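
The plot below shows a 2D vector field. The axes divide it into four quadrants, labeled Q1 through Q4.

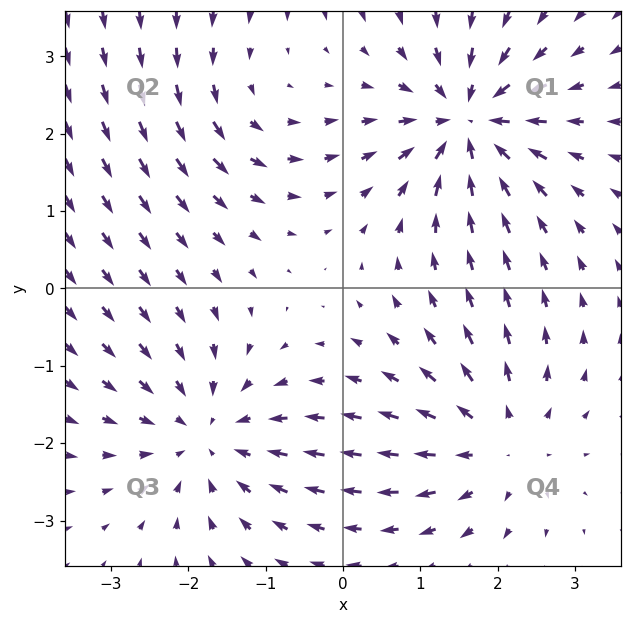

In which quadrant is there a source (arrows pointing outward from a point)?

Q4

The source sits at approximately (2.0, -2.0), which lies in quadrant Q4. The divergence there is about +4, positive as expected for a source.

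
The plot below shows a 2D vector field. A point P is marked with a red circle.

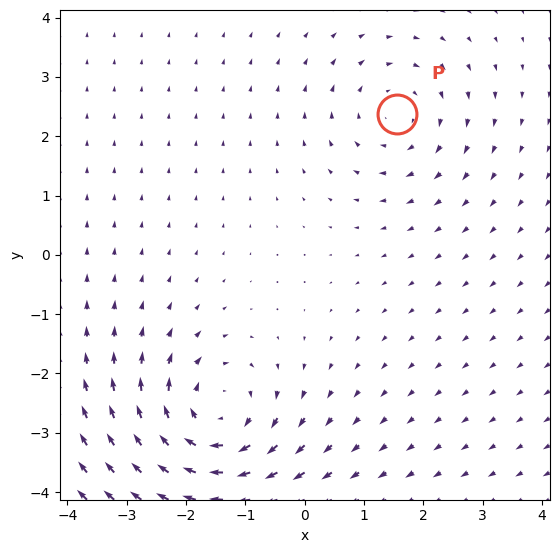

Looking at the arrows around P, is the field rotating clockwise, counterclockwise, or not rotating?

Near P at (1.6, 2.4) the arrows circulate clockwise. The curl (z-component) there is about -3; negative curl means clockwise rotation.

clockwise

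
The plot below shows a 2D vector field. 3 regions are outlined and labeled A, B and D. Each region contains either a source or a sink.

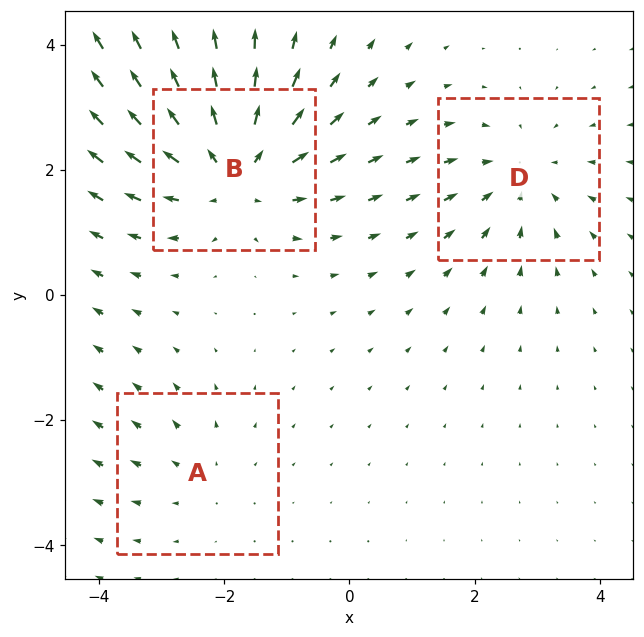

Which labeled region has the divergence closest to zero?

Divergence at each region's feature centre — A: about +2, B: about +4, D: about -3. Region A is closest to zero.

A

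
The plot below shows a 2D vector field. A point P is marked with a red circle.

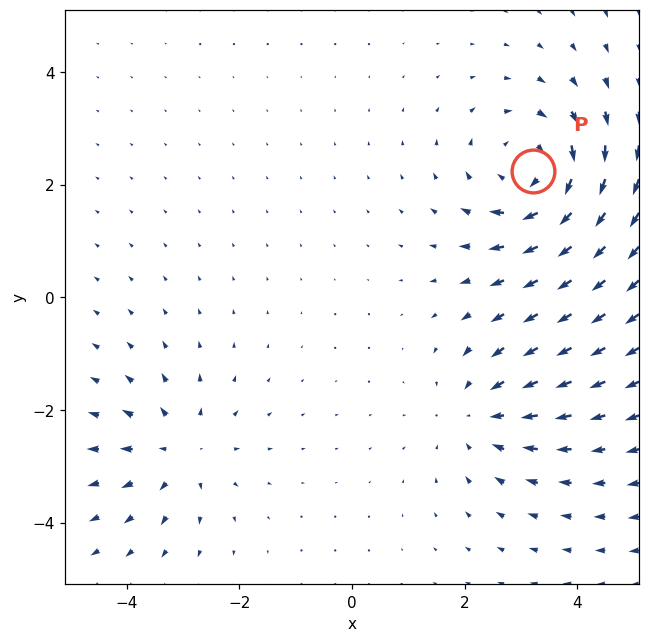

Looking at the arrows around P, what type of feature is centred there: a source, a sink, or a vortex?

vortex

At P (3.2, 2.2) the arrows circulate clockwise. Divergence ≈0, curl about -5 — near-zero divergence with nonzero curl is a vortex.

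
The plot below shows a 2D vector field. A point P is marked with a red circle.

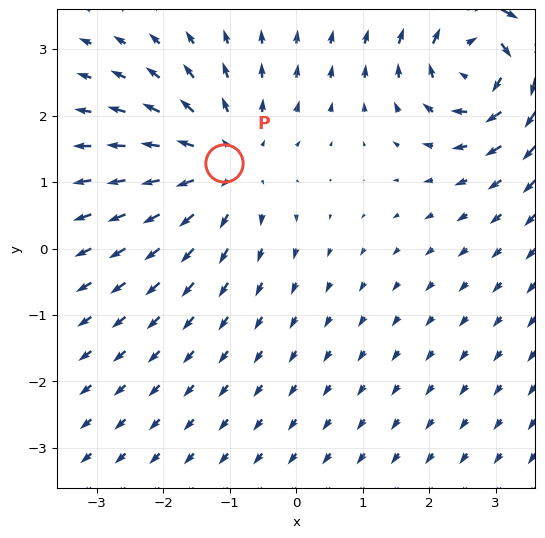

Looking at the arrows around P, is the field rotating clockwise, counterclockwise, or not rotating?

Near P at (-1.1, 1.3) the arrows show no circulation. The curl there is ≈0.

not rotating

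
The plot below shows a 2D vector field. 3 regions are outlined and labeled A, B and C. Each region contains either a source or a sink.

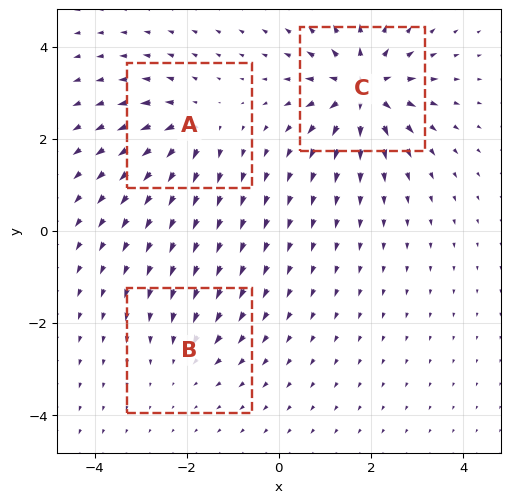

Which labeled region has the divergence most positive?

Divergence at each region's feature centre — A: about +4, B: about -2, C: about +6. Region C is most positive.

C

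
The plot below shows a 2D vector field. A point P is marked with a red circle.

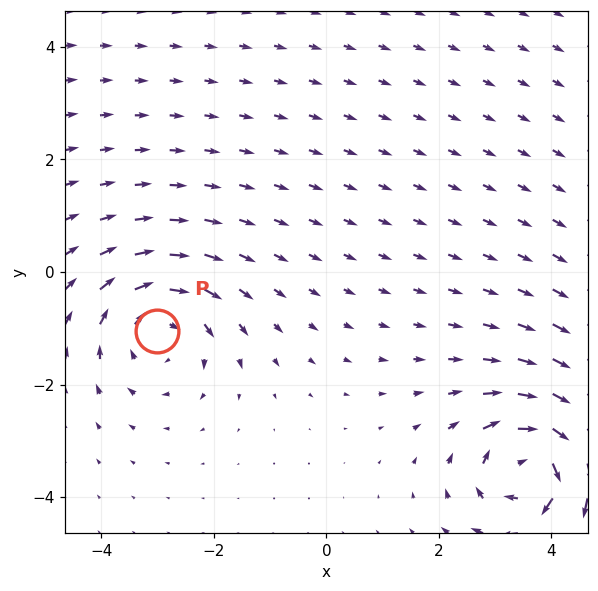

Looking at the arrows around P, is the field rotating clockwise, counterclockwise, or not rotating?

Near P at (-3.0, -1.0) the arrows circulate clockwise. The curl (z-component) there is about -4; negative curl means clockwise rotation.

clockwise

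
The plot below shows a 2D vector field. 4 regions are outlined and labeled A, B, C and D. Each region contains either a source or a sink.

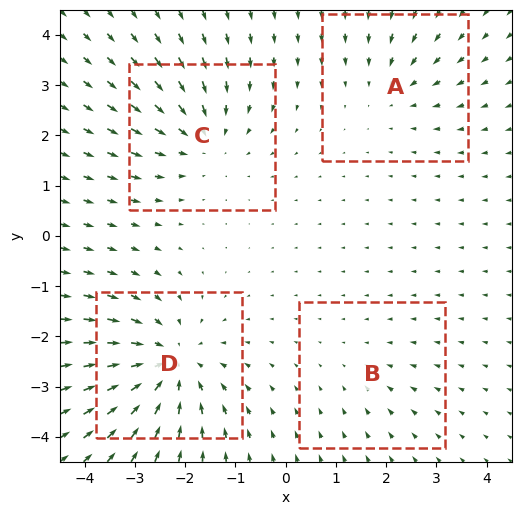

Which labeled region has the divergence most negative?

Divergence at each region's feature centre — A: about -3, B: about -2, C: about -4, D: about -6. Region D is most negative.

D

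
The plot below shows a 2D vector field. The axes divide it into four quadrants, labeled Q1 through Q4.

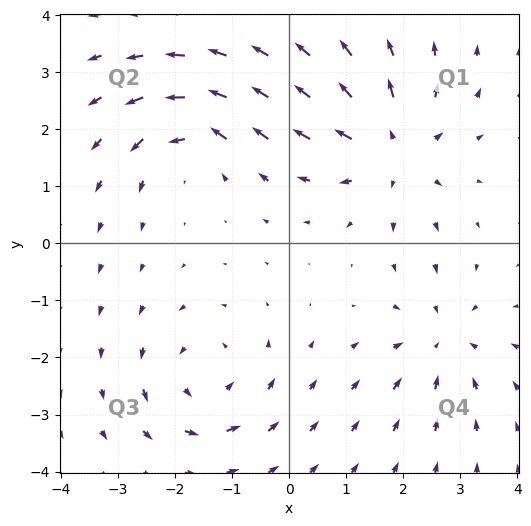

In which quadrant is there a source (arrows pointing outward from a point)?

Q1

The source sits at approximately (1.8, 1.7), which lies in quadrant Q1. The divergence there is about +4, positive as expected for a source.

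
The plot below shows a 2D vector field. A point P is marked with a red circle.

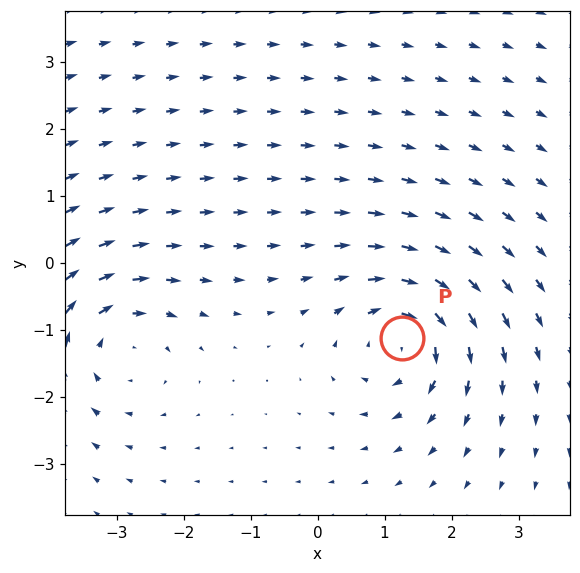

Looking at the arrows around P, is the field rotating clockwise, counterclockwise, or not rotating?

Near P at (1.3, -1.1) the arrows circulate clockwise. The curl (z-component) there is about -5; negative curl means clockwise rotation.

clockwise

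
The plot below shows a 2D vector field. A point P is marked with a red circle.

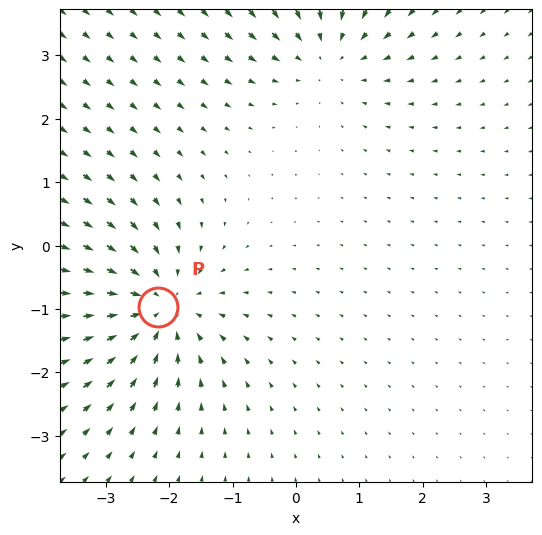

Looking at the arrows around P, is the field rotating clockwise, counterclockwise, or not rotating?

Near P at (-2.2, -1.0) the arrows show no circulation. The curl there is ≈0.

not rotating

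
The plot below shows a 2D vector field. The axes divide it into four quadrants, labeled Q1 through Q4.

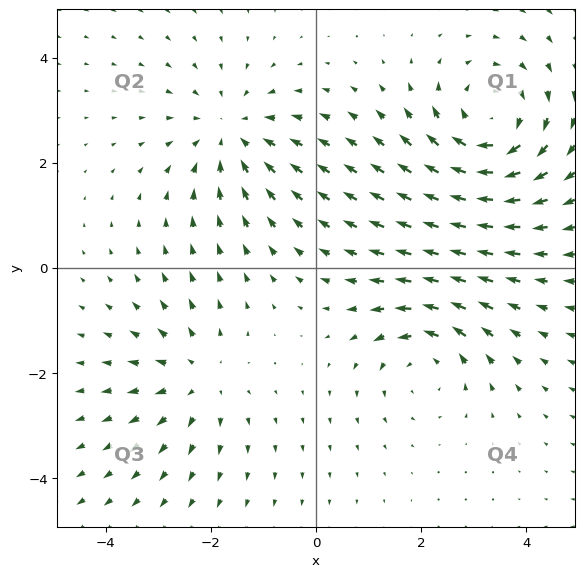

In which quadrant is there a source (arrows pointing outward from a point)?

The source sits at approximately (-2.2, -2.1), which lies in quadrant Q3. The divergence there is about +3, positive as expected for a source.

Q3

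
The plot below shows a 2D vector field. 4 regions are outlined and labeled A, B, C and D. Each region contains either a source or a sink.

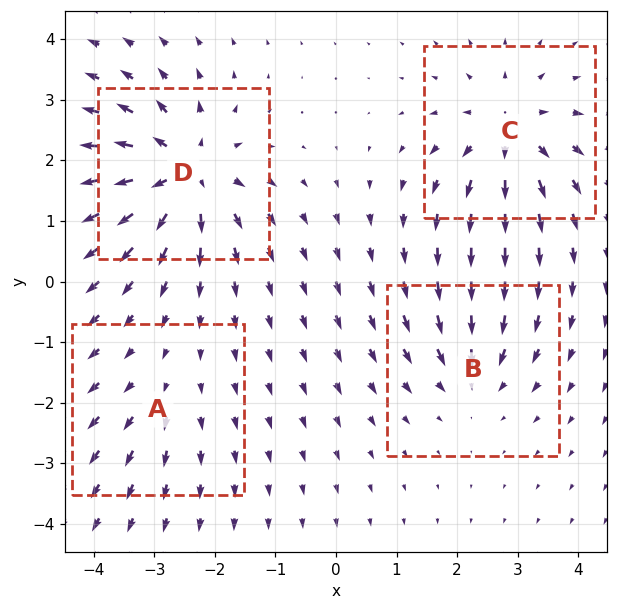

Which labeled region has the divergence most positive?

Divergence at each region's feature centre — A: about +2, B: about -4, C: about +6, D: about +8. Region D is most positive.

D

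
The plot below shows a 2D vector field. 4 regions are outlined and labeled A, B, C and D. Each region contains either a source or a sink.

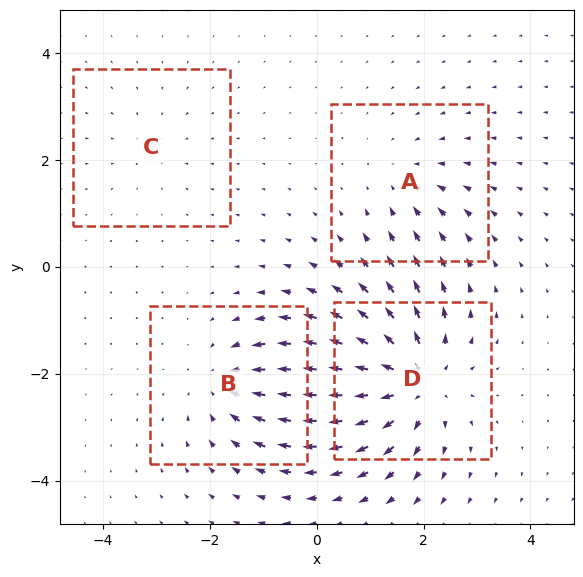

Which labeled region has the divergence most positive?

Divergence at each region's feature centre — A: about -3, B: about -4, C: about -2, D: about +7. Region D is most positive.

D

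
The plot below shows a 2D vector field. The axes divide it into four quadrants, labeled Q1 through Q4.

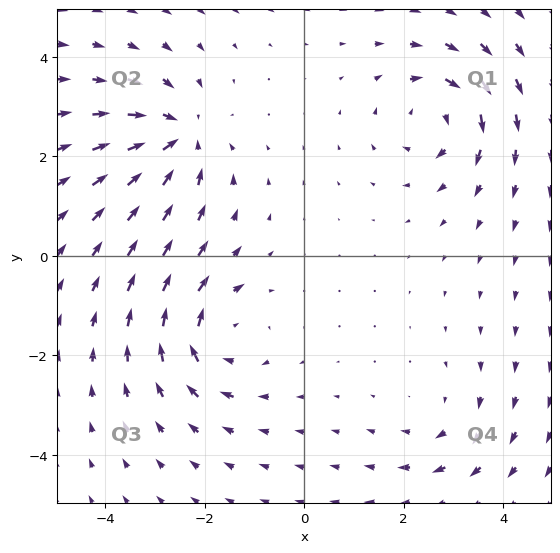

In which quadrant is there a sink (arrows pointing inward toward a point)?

The sink sits at approximately (-2.5, 2.4), which lies in quadrant Q2. The divergence there is about -5, negative as expected for a sink.

Q2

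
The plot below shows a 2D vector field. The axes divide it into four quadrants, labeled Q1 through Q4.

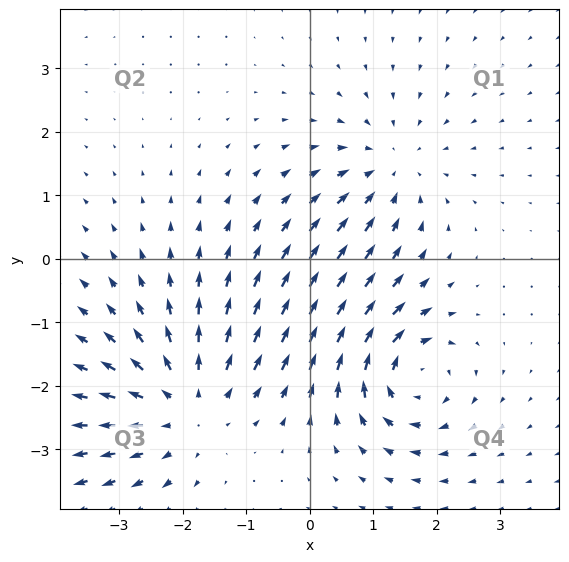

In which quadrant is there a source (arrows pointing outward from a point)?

The source sits at approximately (-1.9, -2.3), which lies in quadrant Q3. The divergence there is about +3, positive as expected for a source.

Q3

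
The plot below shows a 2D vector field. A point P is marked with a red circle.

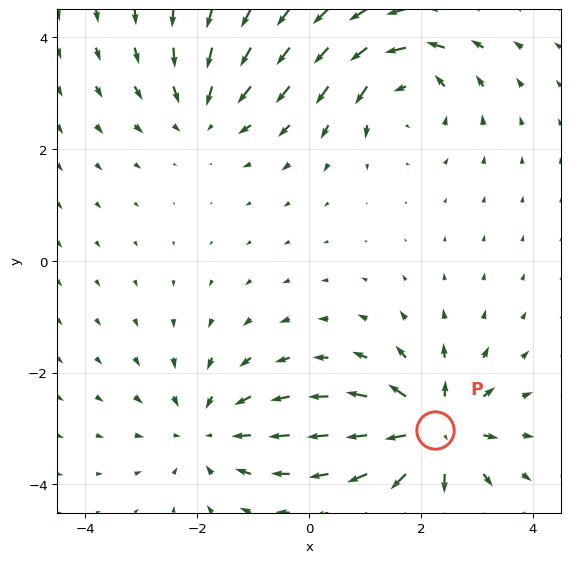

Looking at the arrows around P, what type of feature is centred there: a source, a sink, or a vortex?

source

At P (2.3, -3.0) the arrows spread outward. Divergence about +7, curl ≈0 — positive divergence with near-zero curl is a source.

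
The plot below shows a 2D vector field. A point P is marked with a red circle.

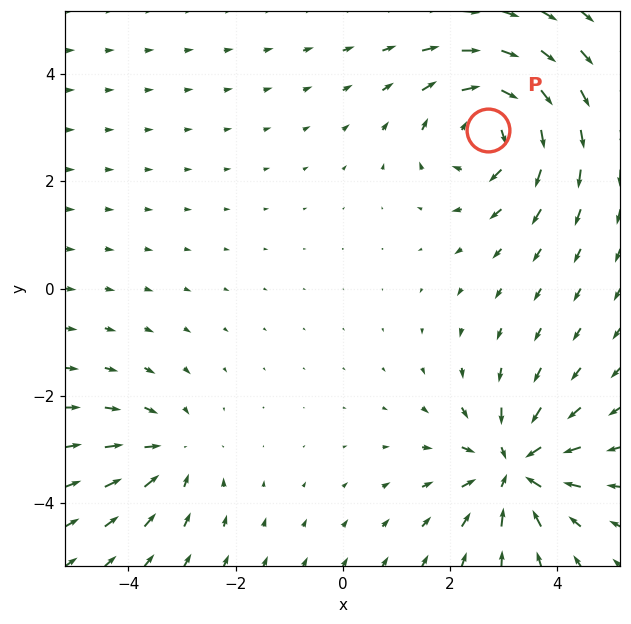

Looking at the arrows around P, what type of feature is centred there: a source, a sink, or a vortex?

vortex

At P (2.7, 3.0) the arrows circulate clockwise. Divergence ≈0, curl about -4 — near-zero divergence with nonzero curl is a vortex.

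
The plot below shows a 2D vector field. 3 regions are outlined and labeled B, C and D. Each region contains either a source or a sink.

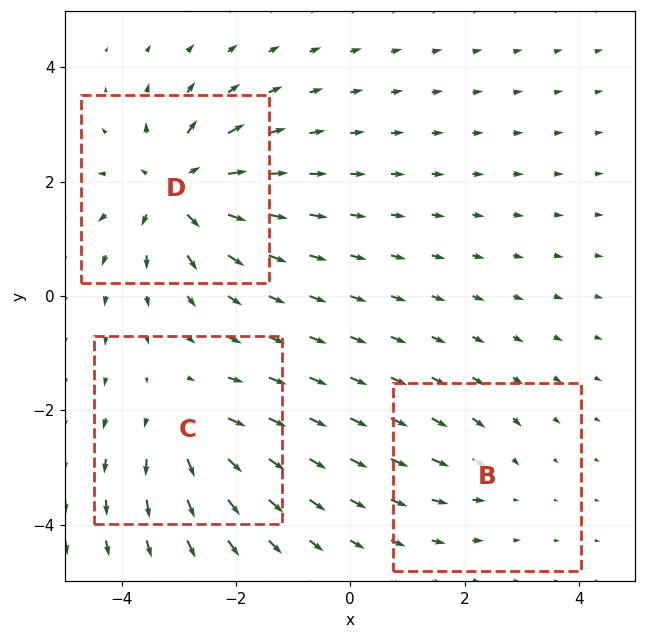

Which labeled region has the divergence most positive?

D

Divergence at each region's feature centre — B: about -2, C: about +4, D: about +6. Region D is most positive.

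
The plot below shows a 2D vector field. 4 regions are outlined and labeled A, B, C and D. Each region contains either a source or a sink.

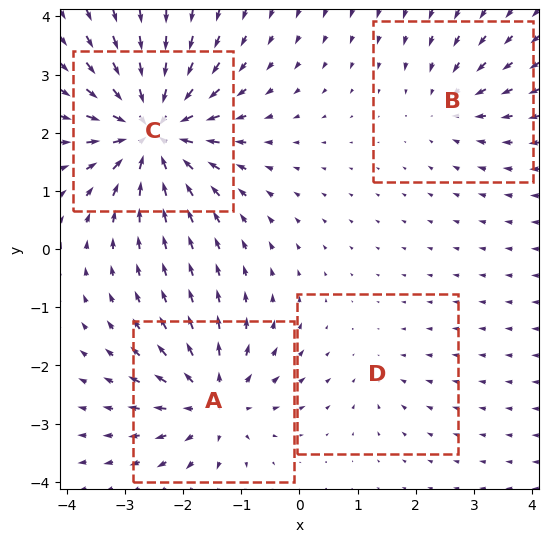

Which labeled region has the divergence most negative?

C

Divergence at each region's feature centre — A: about +6, B: about -4, C: about -9, D: about -2. Region C is most negative.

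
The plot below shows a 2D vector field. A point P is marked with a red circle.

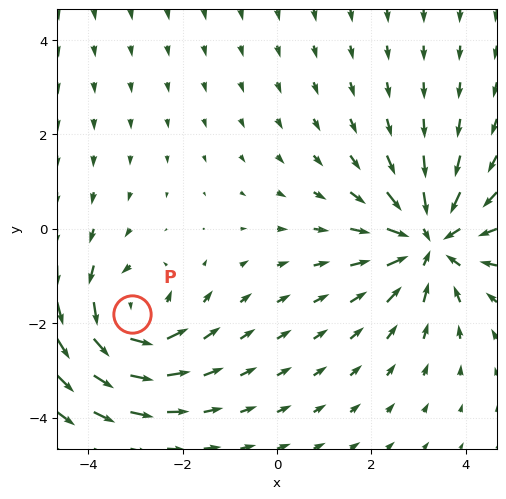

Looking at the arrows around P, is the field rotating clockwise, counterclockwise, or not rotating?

Near P at (-3.1, -1.8) the arrows circulate counterclockwise. The curl (z-component) there is about +3; positive curl means counterclockwise rotation.

counterclockwise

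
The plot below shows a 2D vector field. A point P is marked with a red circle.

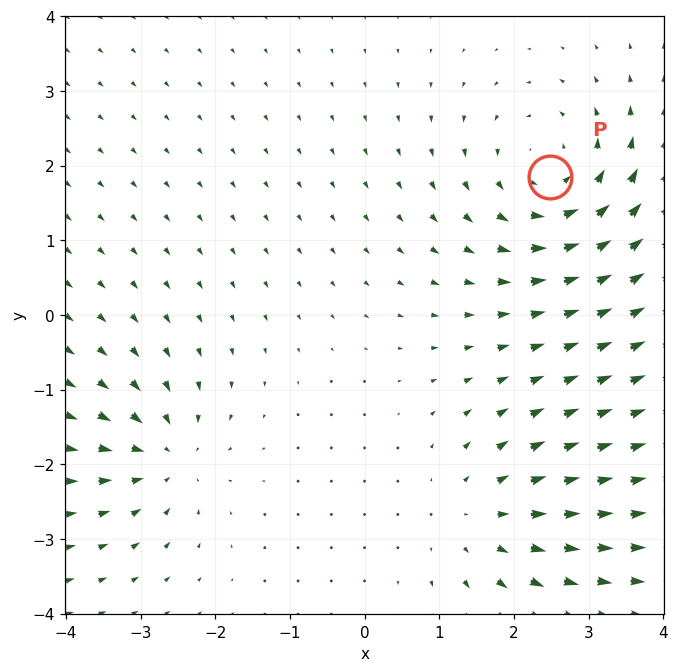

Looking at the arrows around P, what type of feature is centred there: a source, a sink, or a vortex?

At P (2.5, 1.9) the arrows circulate counterclockwise. Divergence ≈0, curl about +4 — near-zero divergence with nonzero curl is a vortex.

vortex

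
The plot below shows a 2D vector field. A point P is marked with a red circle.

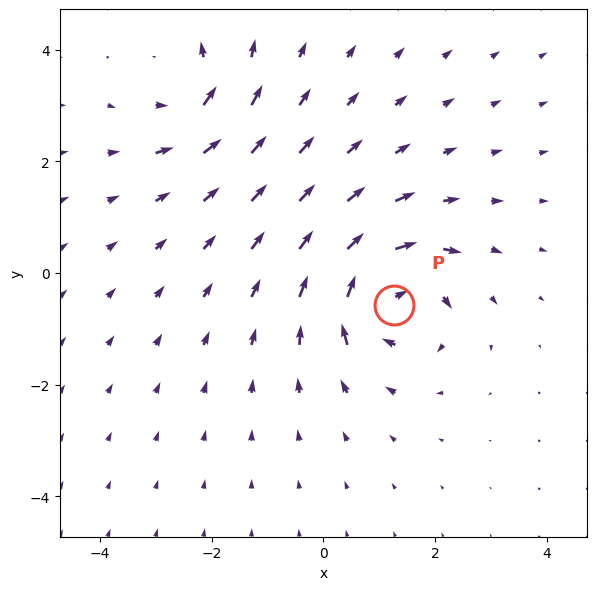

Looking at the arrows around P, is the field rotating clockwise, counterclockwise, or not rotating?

clockwise

Near P at (1.3, -0.6) the arrows circulate clockwise. The curl (z-component) there is about -6; negative curl means clockwise rotation.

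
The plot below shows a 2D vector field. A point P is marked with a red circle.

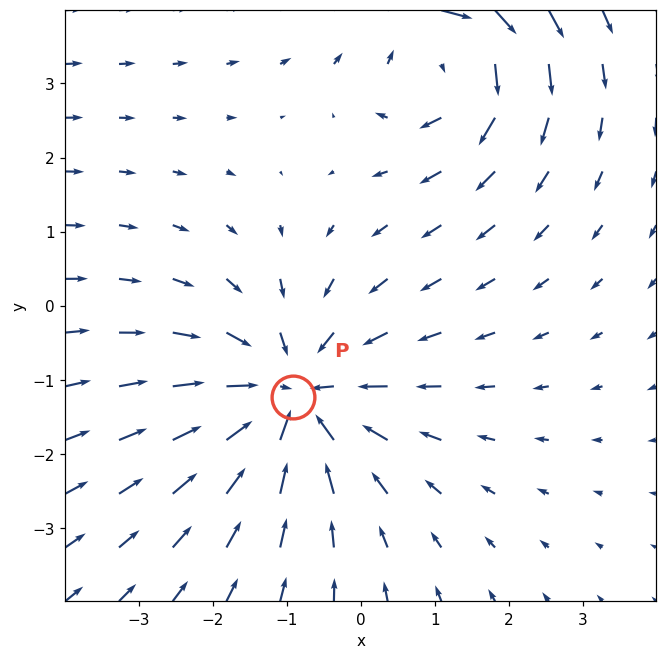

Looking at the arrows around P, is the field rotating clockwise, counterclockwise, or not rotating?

Near P at (-0.9, -1.2) the arrows show no circulation. The curl there is ≈0.

not rotating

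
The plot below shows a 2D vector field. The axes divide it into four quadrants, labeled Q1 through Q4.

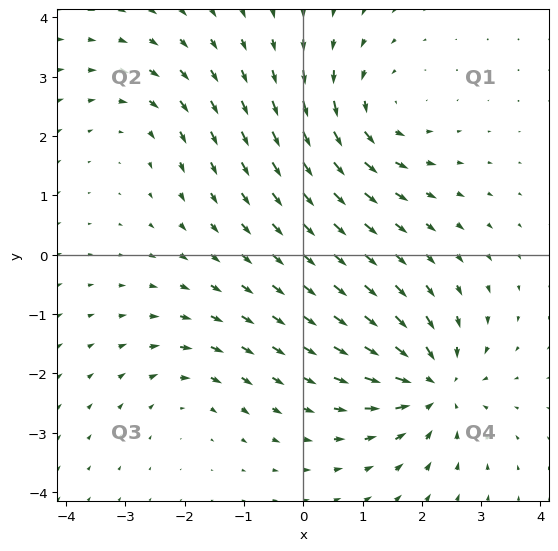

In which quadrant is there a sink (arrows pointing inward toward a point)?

The sink sits at approximately (2.2, -2.2), which lies in quadrant Q4. The divergence there is about -6, negative as expected for a sink.

Q4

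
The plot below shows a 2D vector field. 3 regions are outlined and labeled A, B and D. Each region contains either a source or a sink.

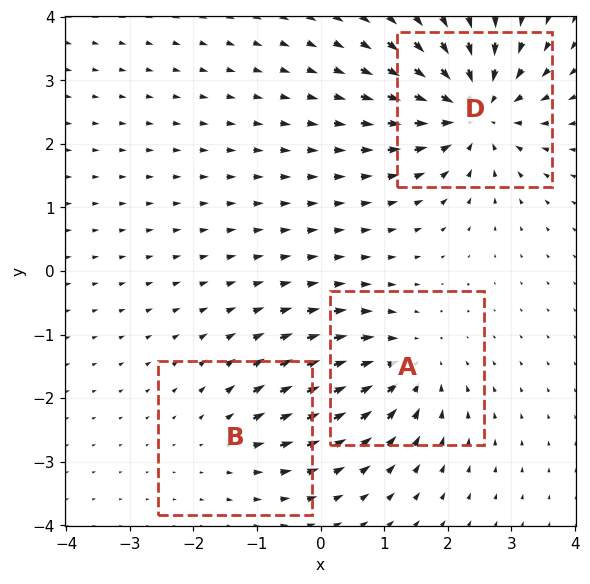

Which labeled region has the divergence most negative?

Divergence at each region's feature centre — A: about -3, B: about +2, D: about -5. Region D is most negative.

D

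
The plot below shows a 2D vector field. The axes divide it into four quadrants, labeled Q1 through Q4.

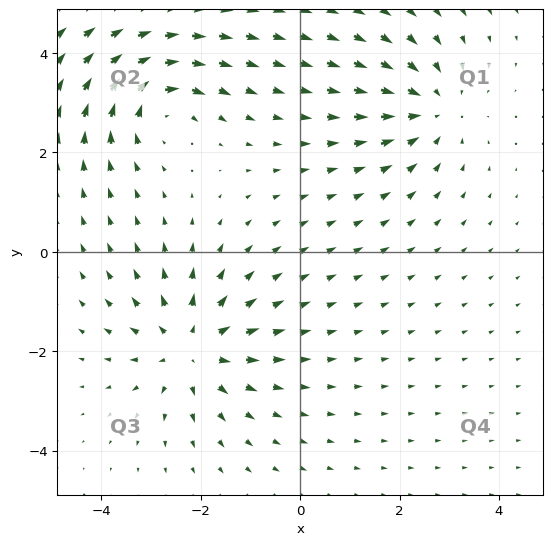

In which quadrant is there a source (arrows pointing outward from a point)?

The source sits at approximately (-2.2, -1.9), which lies in quadrant Q3. The divergence there is about +5, positive as expected for a source.

Q3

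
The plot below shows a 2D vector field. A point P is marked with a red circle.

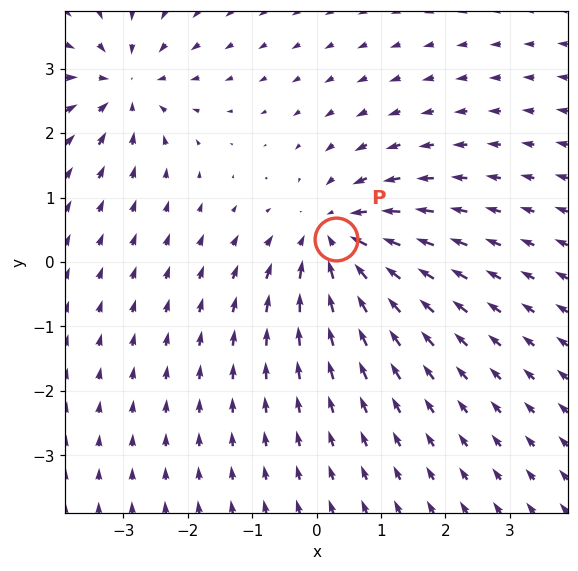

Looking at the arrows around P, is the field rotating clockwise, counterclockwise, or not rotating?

Near P at (0.3, 0.4) the arrows show no circulation. The curl there is ≈0.

not rotating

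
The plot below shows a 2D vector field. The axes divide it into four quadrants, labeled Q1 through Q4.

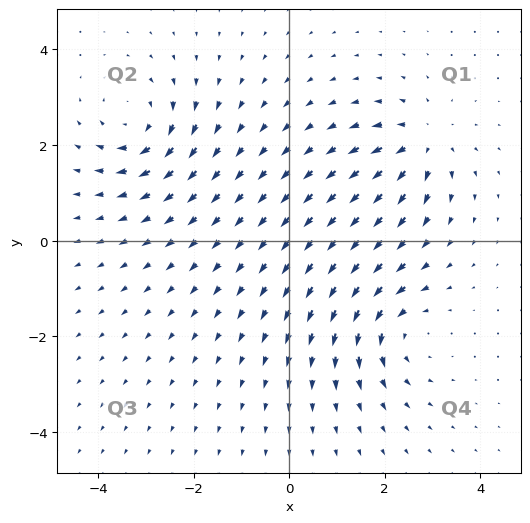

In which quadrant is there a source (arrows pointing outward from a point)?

The source sits at approximately (2.8, 2.1), which lies in quadrant Q1. The divergence there is about +5, positive as expected for a source.

Q1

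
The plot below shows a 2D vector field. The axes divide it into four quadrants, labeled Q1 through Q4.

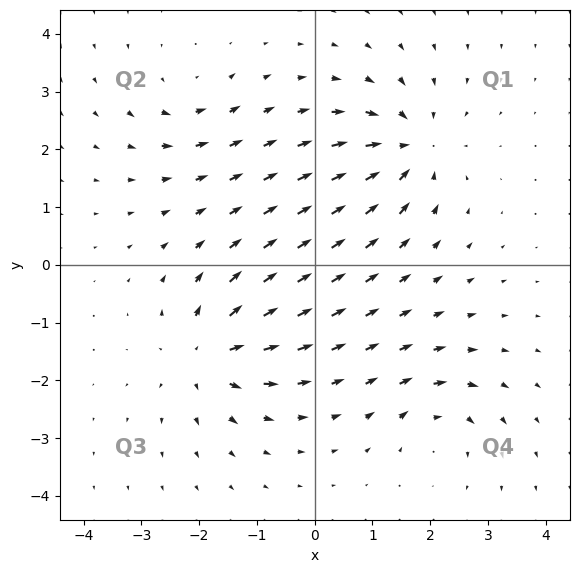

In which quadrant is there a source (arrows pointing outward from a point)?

Q3

The source sits at approximately (-1.9, -1.6), which lies in quadrant Q3. The divergence there is about +6, positive as expected for a source.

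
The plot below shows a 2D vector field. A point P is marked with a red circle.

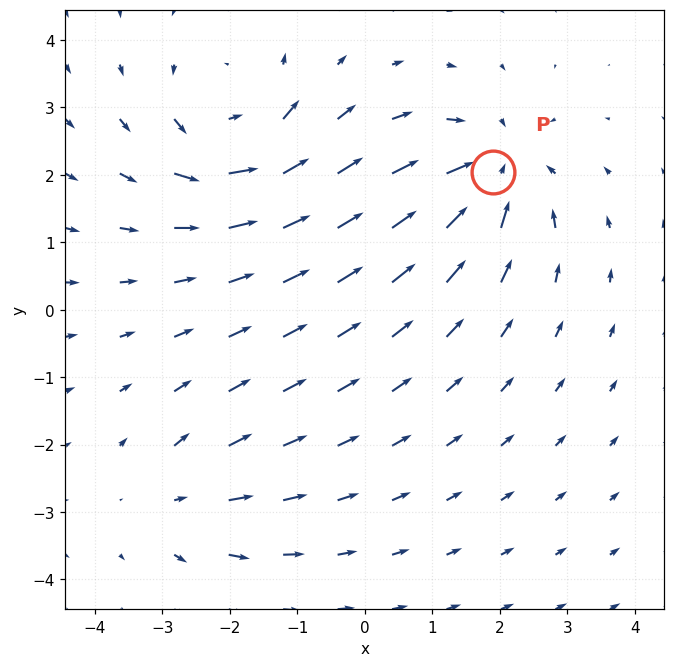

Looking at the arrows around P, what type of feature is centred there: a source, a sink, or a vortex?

sink

At P (1.9, 2.0) the arrows converge inward. Divergence about -5, curl ≈0 — negative divergence with near-zero curl is a sink.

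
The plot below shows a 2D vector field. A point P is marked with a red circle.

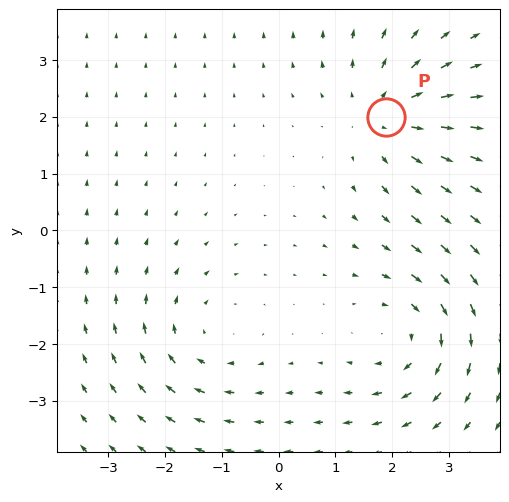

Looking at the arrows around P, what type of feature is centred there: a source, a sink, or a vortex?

source

At P (1.9, 2.0) the arrows spread outward. Divergence about +3, curl ≈0 — positive divergence with near-zero curl is a source.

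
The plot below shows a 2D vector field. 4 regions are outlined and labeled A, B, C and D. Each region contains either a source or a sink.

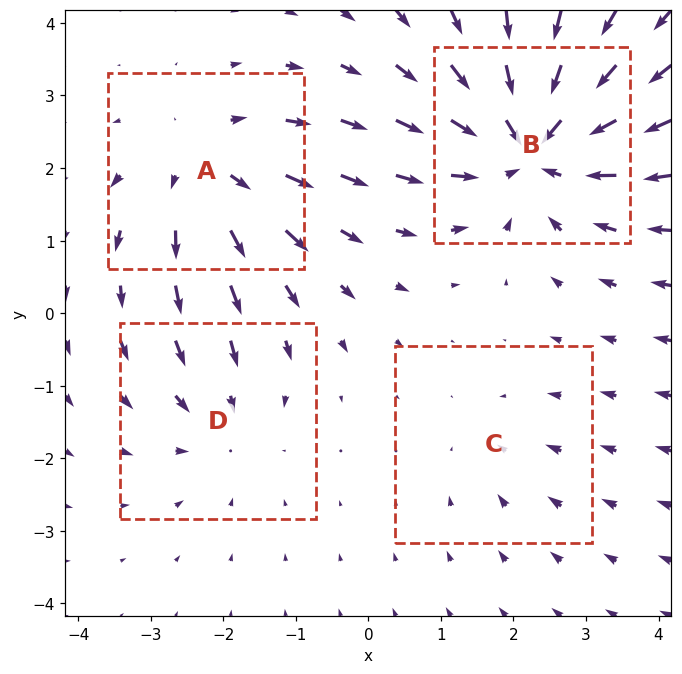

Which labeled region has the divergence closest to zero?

Divergence at each region's feature centre — A: about +4, B: about -6, C: about -2, D: about -3. Region C is closest to zero.

C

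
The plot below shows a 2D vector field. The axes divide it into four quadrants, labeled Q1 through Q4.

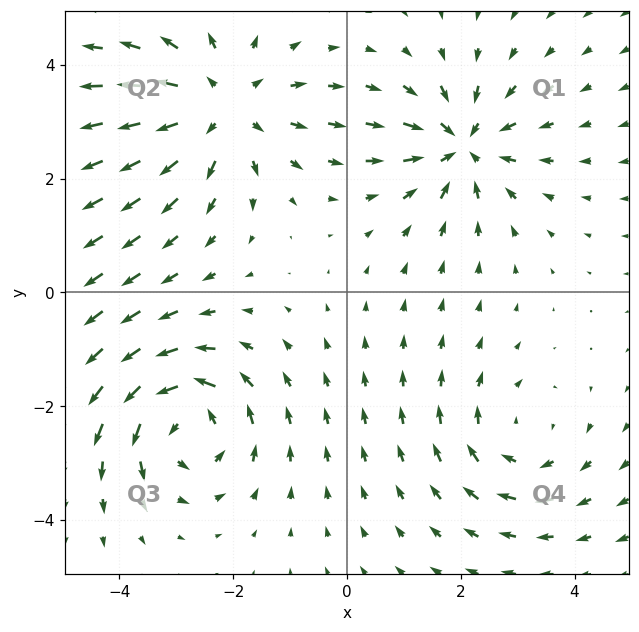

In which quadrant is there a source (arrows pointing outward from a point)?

The source sits at approximately (-2.2, 3.3), which lies in quadrant Q2. The divergence there is about +4, positive as expected for a source.

Q2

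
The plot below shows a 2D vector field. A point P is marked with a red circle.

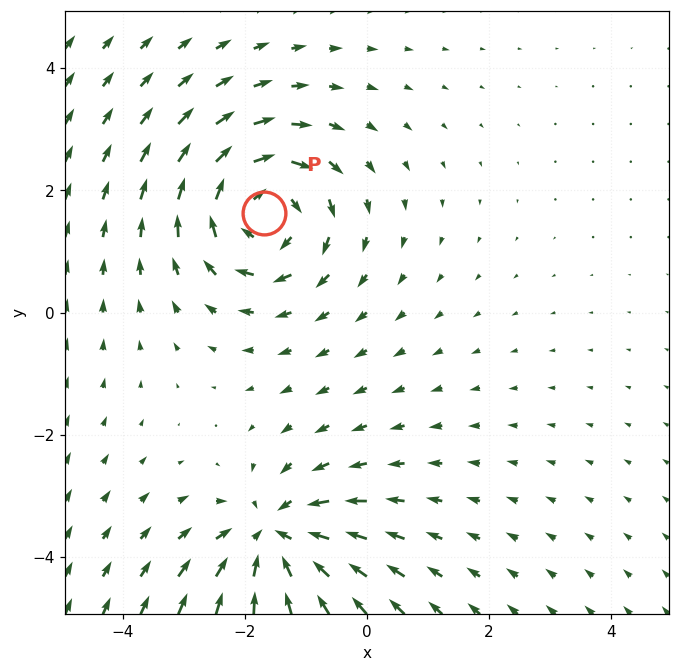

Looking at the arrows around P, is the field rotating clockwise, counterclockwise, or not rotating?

Near P at (-1.7, 1.6) the arrows circulate clockwise. The curl (z-component) there is about -6; negative curl means clockwise rotation.

clockwise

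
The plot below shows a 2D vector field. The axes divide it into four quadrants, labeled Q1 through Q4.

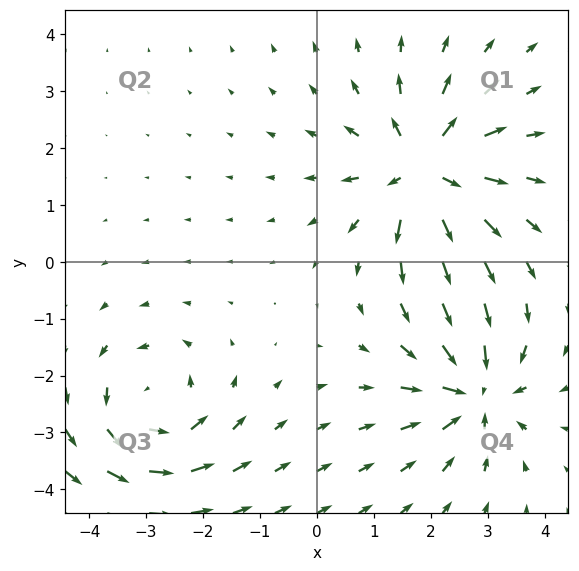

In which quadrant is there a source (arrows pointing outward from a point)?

The source sits at approximately (1.9, 1.6), which lies in quadrant Q1. The divergence there is about +6, positive as expected for a source.

Q1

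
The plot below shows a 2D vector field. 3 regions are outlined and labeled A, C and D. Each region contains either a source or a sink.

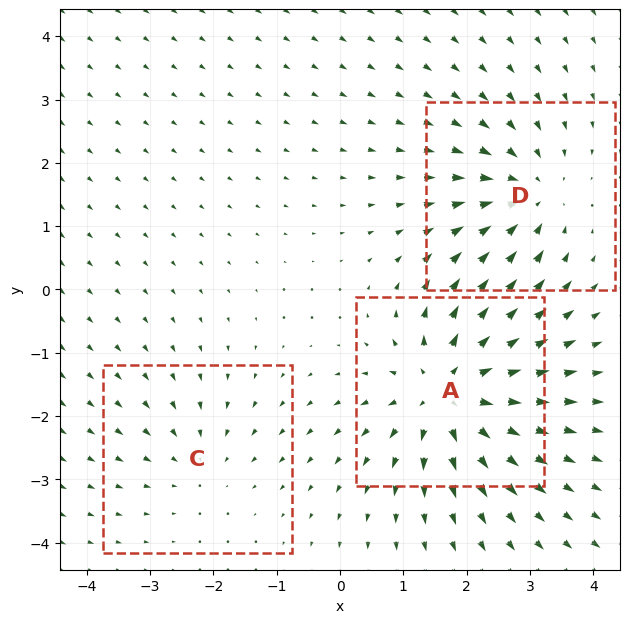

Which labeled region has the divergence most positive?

Divergence at each region's feature centre — A: about +5, C: about -2, D: about -3. Region A is most positive.

A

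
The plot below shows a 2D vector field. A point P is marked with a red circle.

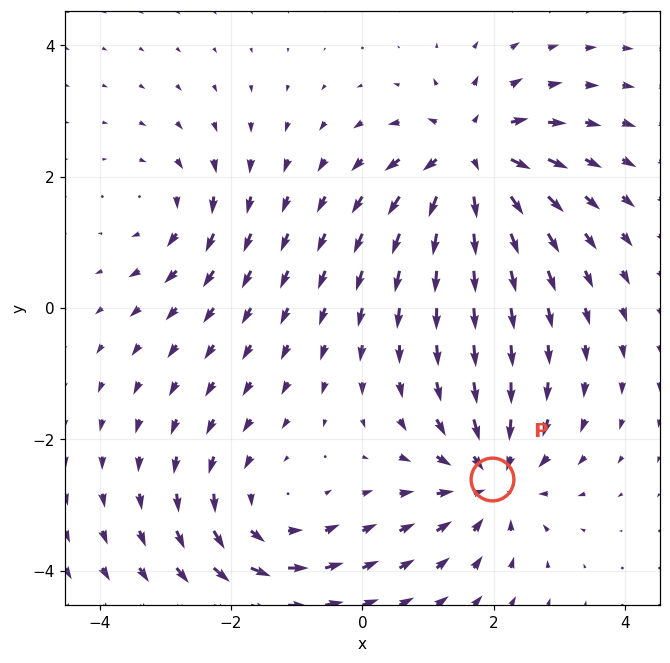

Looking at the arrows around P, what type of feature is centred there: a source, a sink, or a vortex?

At P (2.0, -2.6) the arrows converge inward. Divergence about -5, curl ≈0 — negative divergence with near-zero curl is a sink.

sink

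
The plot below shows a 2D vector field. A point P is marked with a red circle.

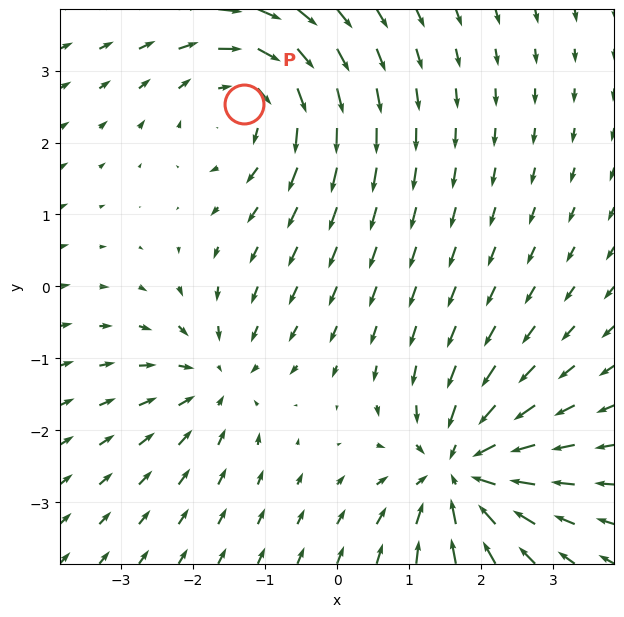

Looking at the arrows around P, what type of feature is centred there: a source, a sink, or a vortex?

At P (-1.3, 2.5) the arrows circulate clockwise. Divergence ≈0, curl about -4 — near-zero divergence with nonzero curl is a vortex.

vortex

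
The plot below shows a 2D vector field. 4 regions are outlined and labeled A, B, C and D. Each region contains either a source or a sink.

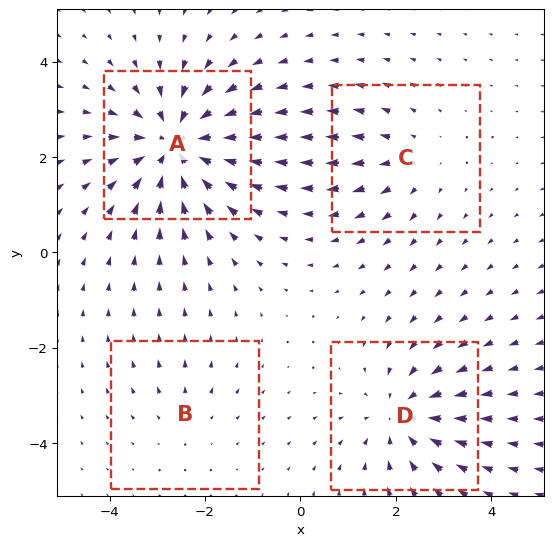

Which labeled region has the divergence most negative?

A

Divergence at each region's feature centre — A: about -6, B: about +2, C: about +3, D: about -4. Region A is most negative.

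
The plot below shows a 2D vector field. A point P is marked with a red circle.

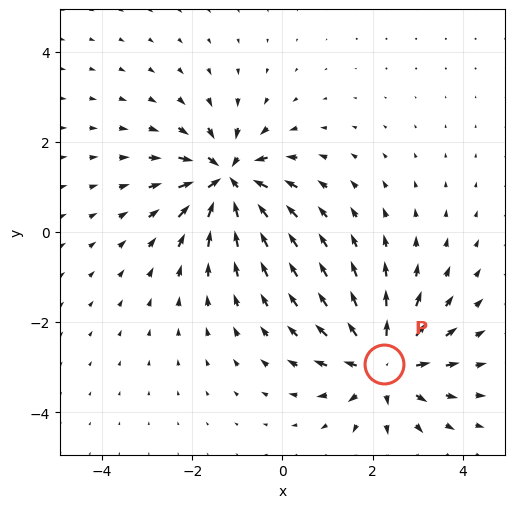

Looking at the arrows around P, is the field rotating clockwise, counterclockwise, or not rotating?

Near P at (2.2, -2.9) the arrows show no circulation. The curl there is ≈0.

not rotating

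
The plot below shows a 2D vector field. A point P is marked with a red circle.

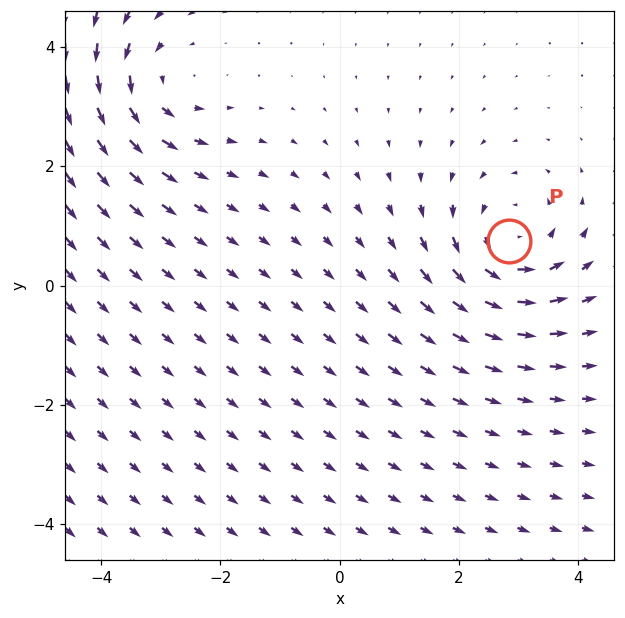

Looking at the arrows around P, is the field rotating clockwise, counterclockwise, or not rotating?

counterclockwise

Near P at (2.8, 0.7) the arrows circulate counterclockwise. The curl (z-component) there is about +4; positive curl means counterclockwise rotation.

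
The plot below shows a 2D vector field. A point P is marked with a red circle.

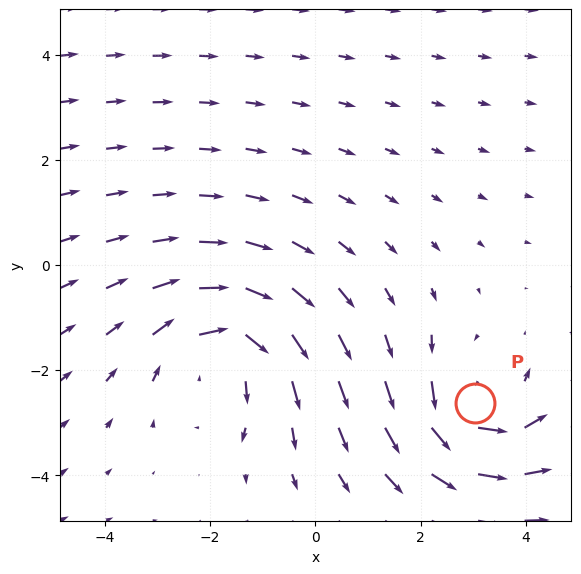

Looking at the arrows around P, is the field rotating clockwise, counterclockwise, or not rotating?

Near P at (3.0, -2.6) the arrows circulate counterclockwise. The curl (z-component) there is about +4; positive curl means counterclockwise rotation.

counterclockwise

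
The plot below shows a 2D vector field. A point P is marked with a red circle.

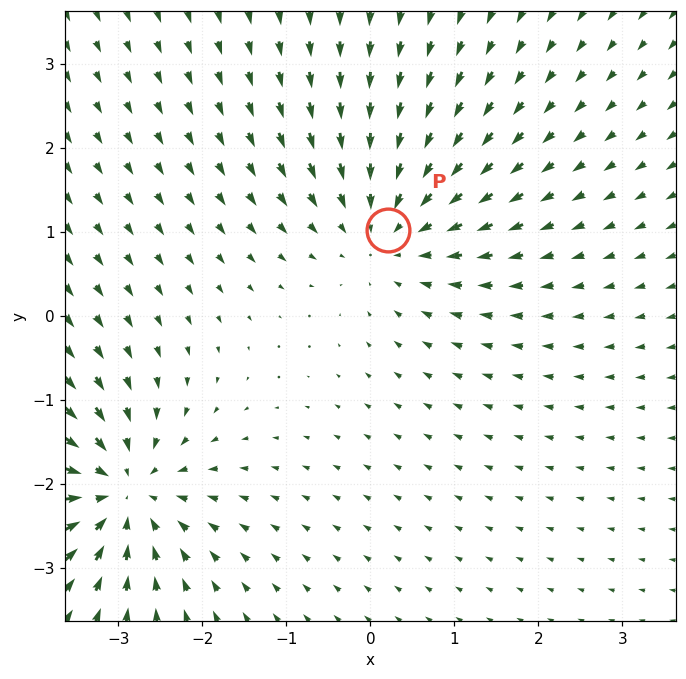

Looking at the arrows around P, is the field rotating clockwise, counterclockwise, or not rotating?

Near P at (0.2, 1.0) the arrows show no circulation. The curl there is ≈0.

not rotating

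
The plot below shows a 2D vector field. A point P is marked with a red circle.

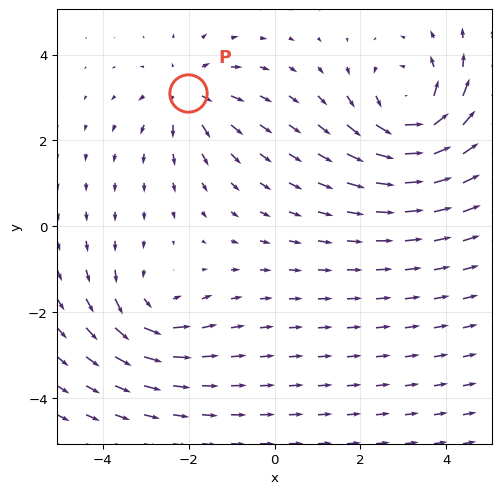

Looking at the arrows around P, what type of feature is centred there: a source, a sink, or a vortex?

At P (-2.0, 3.1) the arrows spread outward. Divergence about +3, curl ≈0 — positive divergence with near-zero curl is a source.

source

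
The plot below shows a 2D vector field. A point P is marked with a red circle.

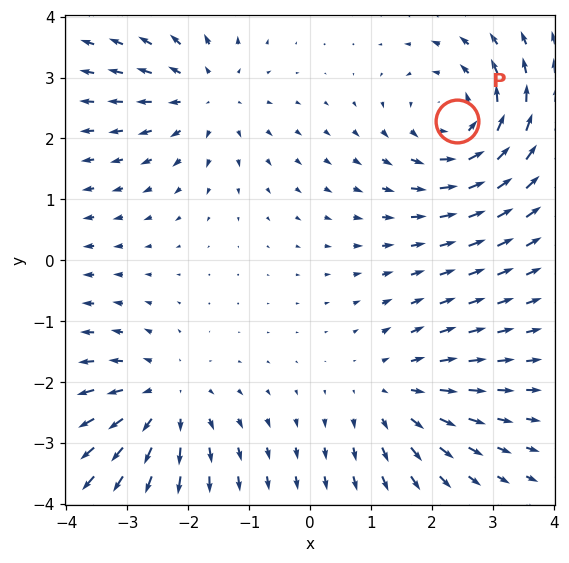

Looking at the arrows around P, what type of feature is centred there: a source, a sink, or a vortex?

vortex

At P (2.4, 2.3) the arrows circulate counterclockwise. Divergence ≈0, curl about +4 — near-zero divergence with nonzero curl is a vortex.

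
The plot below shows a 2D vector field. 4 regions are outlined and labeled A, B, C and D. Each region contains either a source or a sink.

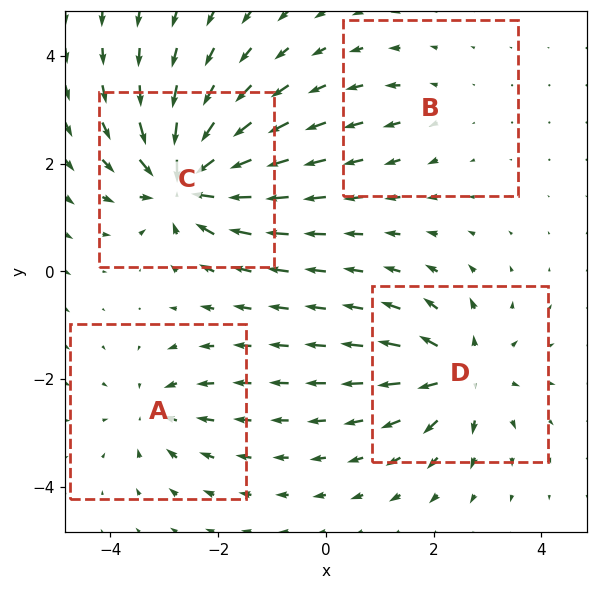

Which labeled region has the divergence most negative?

C

Divergence at each region's feature centre — A: about -4, B: about +3, C: about -9, D: about +6. Region C is most negative.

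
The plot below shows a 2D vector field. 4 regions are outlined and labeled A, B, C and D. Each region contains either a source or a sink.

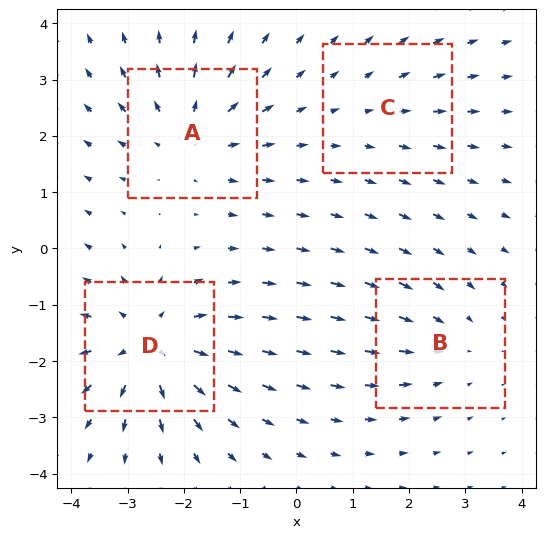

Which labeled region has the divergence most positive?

Divergence at each region's feature centre — A: about +4, B: about -3, C: about +2, D: about +6. Region D is most positive.

D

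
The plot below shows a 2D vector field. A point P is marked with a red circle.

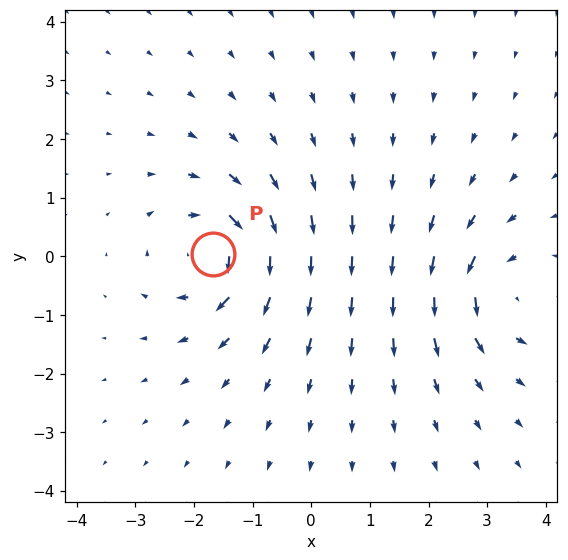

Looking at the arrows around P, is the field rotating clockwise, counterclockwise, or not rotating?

clockwise

Near P at (-1.7, 0.0) the arrows circulate clockwise. The curl (z-component) there is about -6; negative curl means clockwise rotation.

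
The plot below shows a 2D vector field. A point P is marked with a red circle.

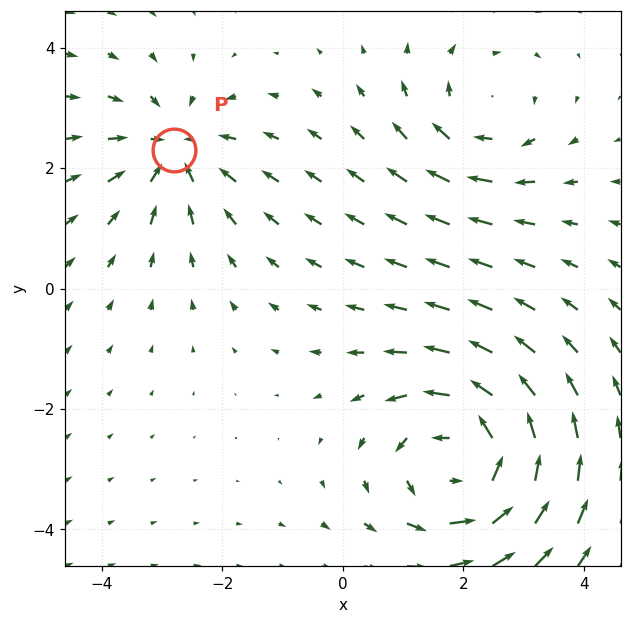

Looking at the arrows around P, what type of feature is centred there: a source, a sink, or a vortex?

At P (-2.8, 2.3) the arrows converge inward. Divergence about -3, curl ≈0 — negative divergence with near-zero curl is a sink.

sink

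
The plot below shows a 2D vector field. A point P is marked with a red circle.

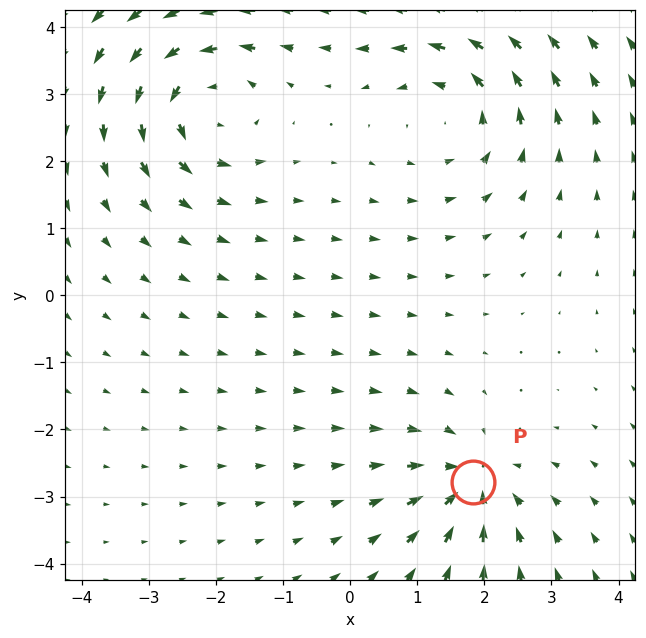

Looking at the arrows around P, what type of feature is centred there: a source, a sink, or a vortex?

At P (1.8, -2.8) the arrows converge inward. Divergence about -5, curl ≈0 — negative divergence with near-zero curl is a sink.

sink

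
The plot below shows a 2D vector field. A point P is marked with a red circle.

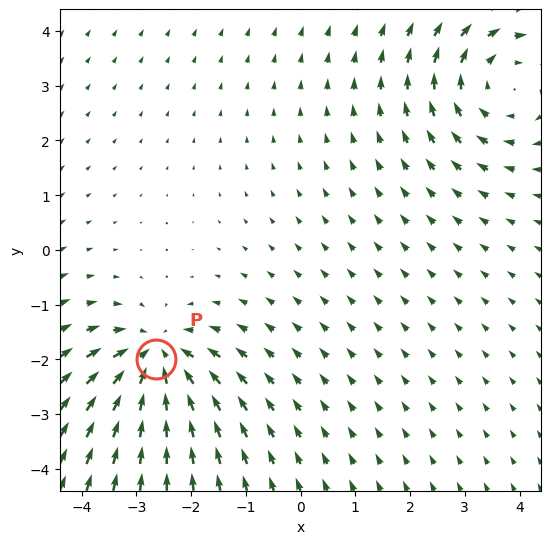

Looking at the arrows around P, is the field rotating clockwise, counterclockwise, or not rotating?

Near P at (-2.6, -2.0) the arrows show no circulation. The curl there is ≈0.

not rotating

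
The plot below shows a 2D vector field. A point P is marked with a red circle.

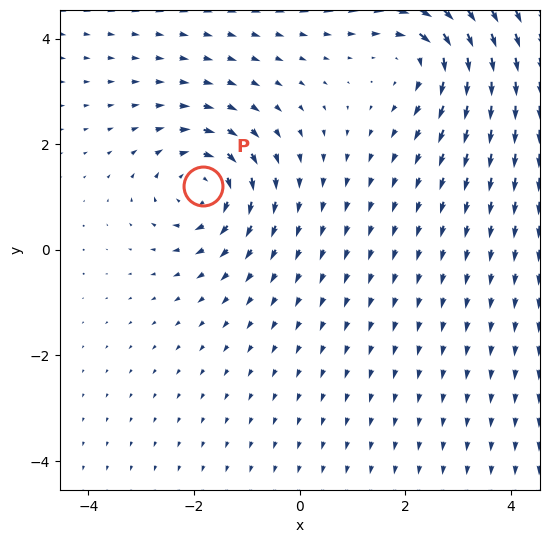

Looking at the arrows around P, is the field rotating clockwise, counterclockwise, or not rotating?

Near P at (-1.8, 1.2) the arrows circulate clockwise. The curl (z-component) there is about -3; negative curl means clockwise rotation.

clockwise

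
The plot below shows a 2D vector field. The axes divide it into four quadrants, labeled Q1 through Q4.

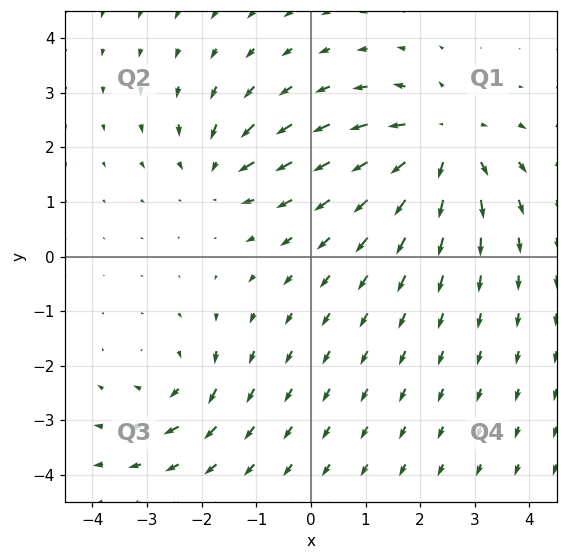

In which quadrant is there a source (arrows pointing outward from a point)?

The source sits at approximately (2.4, 2.1), which lies in quadrant Q1. The divergence there is about +4, positive as expected for a source.

Q1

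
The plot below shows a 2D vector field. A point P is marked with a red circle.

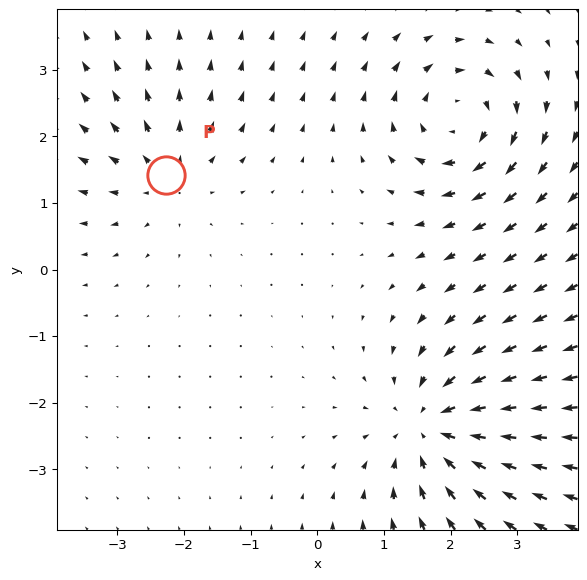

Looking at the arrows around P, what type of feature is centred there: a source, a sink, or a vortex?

source

At P (-2.3, 1.4) the arrows spread outward. Divergence about +3, curl ≈0 — positive divergence with near-zero curl is a source.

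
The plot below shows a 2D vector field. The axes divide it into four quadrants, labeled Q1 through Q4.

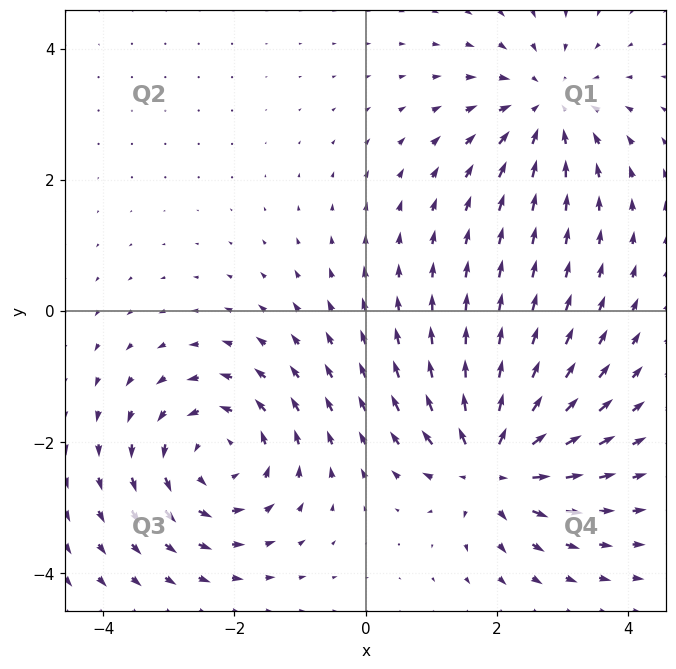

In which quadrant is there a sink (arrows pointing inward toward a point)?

The sink sits at approximately (2.8, 3.1), which lies in quadrant Q1. The divergence there is about -4, negative as expected for a sink.

Q1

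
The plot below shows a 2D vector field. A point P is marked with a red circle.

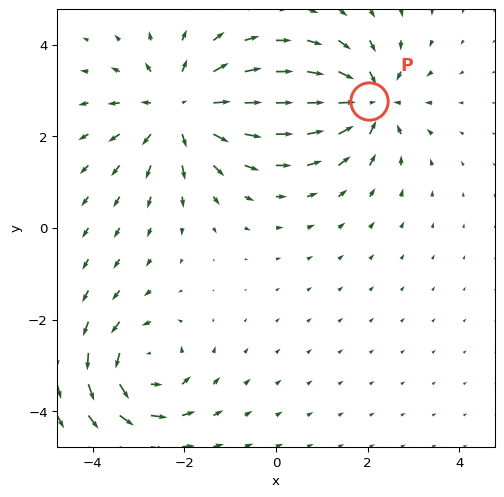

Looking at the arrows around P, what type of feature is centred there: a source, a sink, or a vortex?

At P (2.0, 2.8) the arrows converge inward. Divergence about -5, curl ≈0 — negative divergence with near-zero curl is a sink.

sink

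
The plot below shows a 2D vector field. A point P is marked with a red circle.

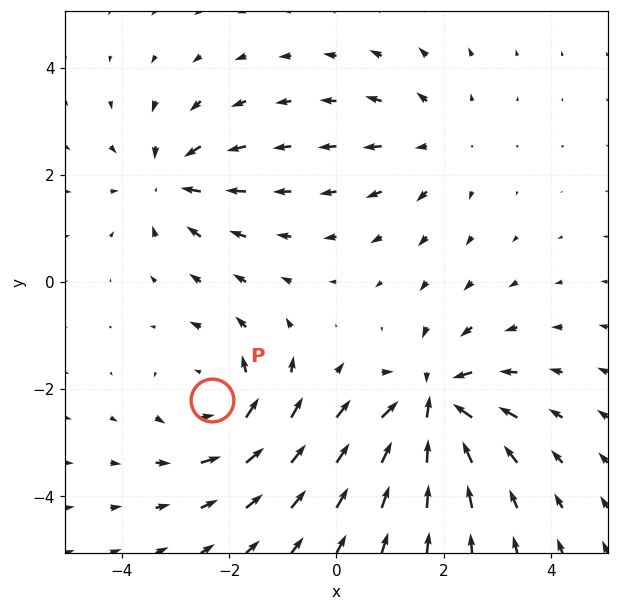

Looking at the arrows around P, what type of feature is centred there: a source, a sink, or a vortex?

At P (-2.3, -2.2) the arrows circulate counterclockwise. Divergence ≈0, curl about +3 — near-zero divergence with nonzero curl is a vortex.

vortex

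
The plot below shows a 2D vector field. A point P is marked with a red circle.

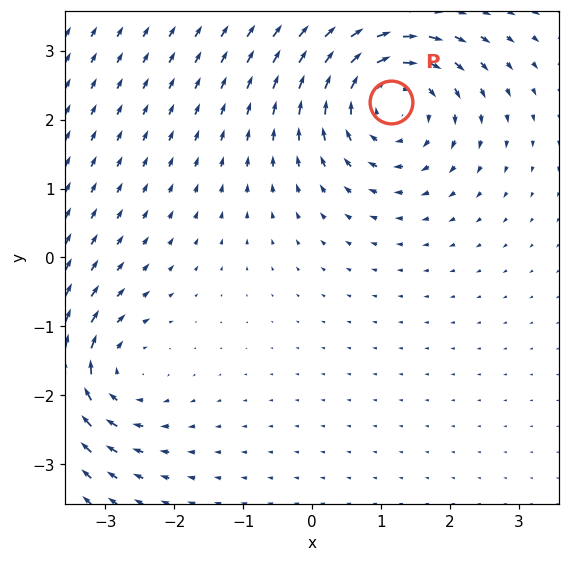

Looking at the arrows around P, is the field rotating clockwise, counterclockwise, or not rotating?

Near P at (1.1, 2.3) the arrows circulate clockwise. The curl (z-component) there is about -5; negative curl means clockwise rotation.

clockwise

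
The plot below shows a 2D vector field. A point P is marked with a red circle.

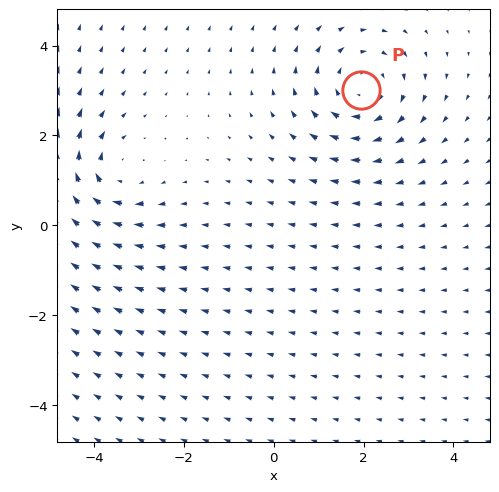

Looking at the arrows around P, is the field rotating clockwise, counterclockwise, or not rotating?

clockwise

Near P at (1.9, 3.0) the arrows circulate clockwise. The curl (z-component) there is about -4; negative curl means clockwise rotation.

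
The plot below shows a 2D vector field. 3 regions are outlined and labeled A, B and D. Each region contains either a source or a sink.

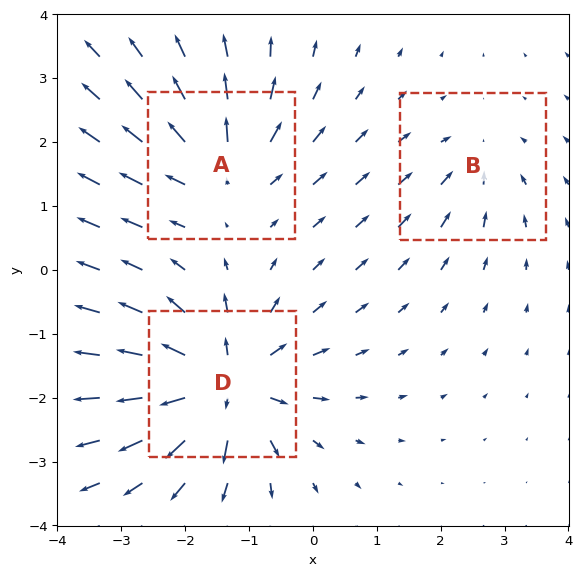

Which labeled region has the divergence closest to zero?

B

Divergence at each region's feature centre — A: about +4, B: about -2, D: about +7. Region B is closest to zero.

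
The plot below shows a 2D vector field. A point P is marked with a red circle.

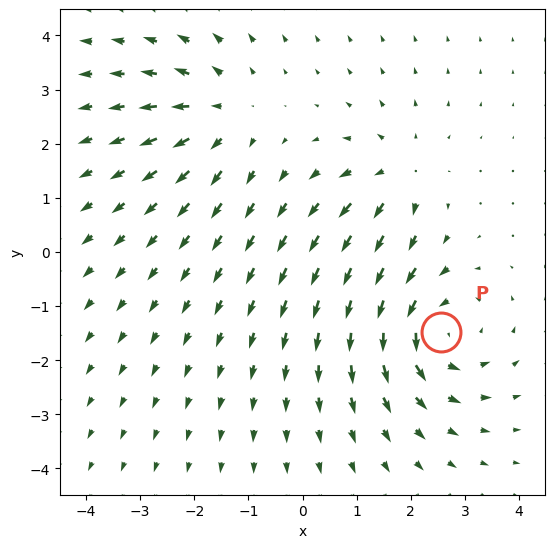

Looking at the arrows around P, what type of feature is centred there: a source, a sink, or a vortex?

vortex

At P (2.6, -1.5) the arrows circulate counterclockwise. Divergence ≈0, curl about +4 — near-zero divergence with nonzero curl is a vortex.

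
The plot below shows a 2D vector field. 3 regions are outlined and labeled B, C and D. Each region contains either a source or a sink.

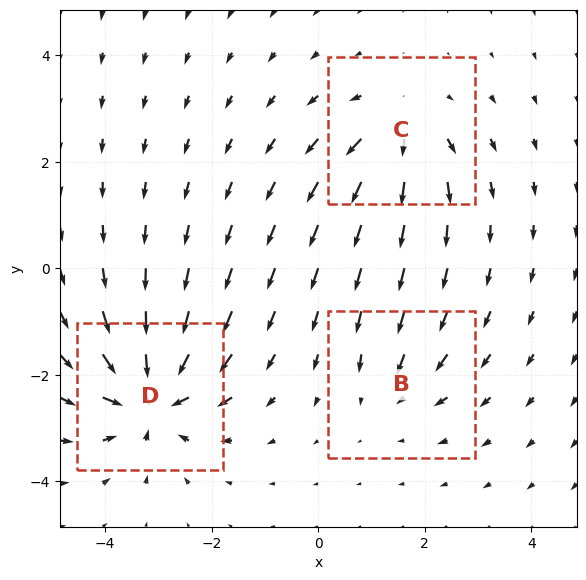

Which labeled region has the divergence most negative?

D

Divergence at each region's feature centre — B: about -2, C: about +3, D: about -5. Region D is most negative.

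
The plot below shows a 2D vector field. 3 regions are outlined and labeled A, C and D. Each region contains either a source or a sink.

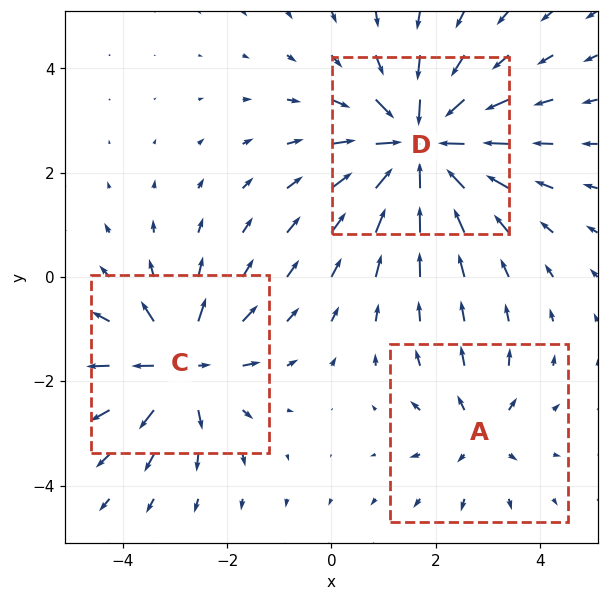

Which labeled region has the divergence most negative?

D

Divergence at each region's feature centre — A: about +2, C: about +4, D: about -6. Region D is most negative.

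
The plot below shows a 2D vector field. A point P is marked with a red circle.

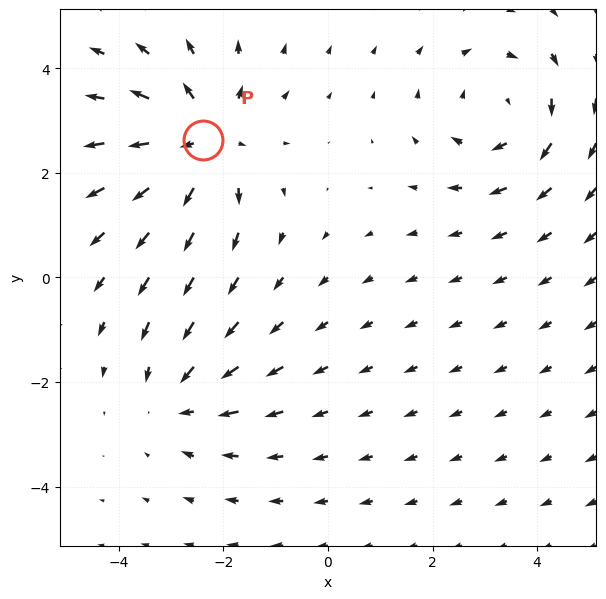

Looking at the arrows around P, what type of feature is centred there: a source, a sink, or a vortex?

At P (-2.4, 2.6) the arrows spread outward. Divergence about +4, curl ≈0 — positive divergence with near-zero curl is a source.

source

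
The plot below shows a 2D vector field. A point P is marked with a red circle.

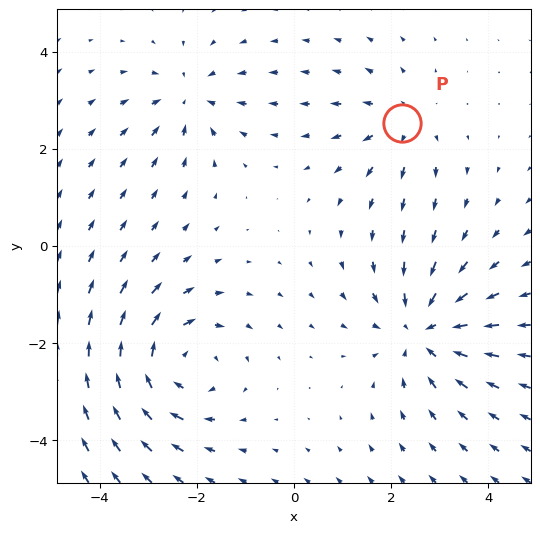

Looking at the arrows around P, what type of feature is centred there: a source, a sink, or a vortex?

source

At P (2.2, 2.5) the arrows spread outward. Divergence about +3, curl ≈0 — positive divergence with near-zero curl is a source.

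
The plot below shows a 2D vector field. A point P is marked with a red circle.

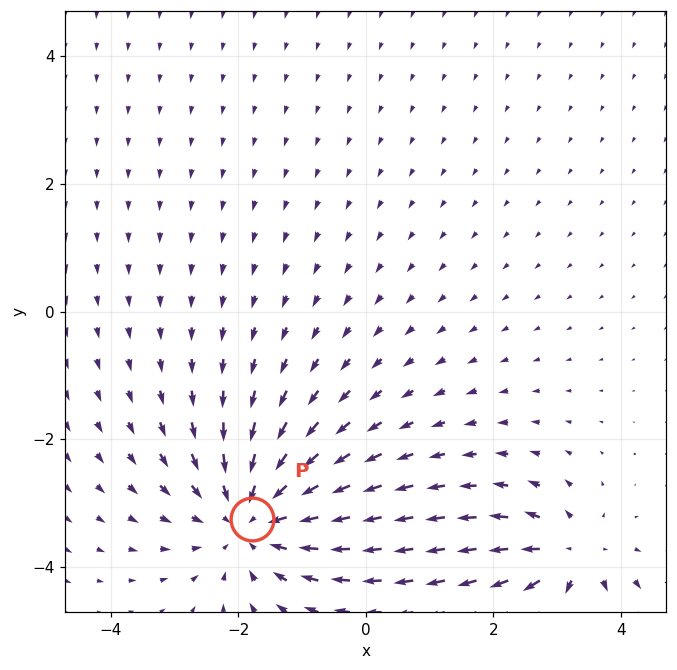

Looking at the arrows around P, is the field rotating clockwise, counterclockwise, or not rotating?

Near P at (-1.8, -3.3) the arrows show no circulation. The curl there is ≈0.

not rotating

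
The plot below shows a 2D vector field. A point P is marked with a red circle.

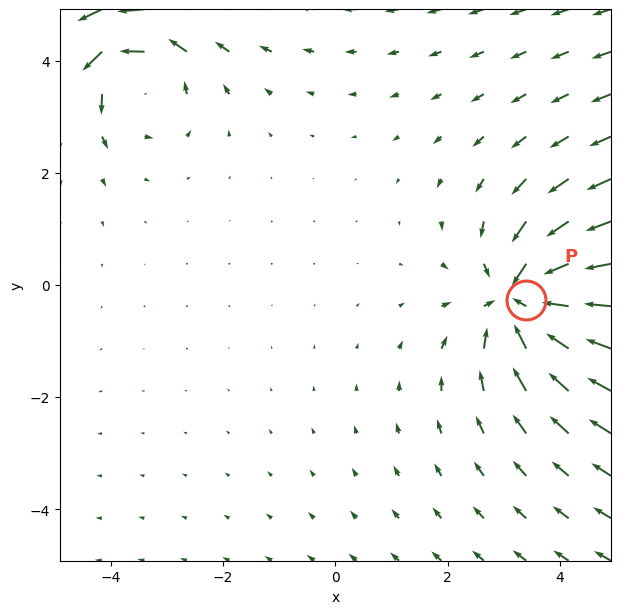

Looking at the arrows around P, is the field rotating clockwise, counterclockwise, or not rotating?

Near P at (3.4, -0.3) the arrows show no circulation. The curl there is ≈0.

not rotating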